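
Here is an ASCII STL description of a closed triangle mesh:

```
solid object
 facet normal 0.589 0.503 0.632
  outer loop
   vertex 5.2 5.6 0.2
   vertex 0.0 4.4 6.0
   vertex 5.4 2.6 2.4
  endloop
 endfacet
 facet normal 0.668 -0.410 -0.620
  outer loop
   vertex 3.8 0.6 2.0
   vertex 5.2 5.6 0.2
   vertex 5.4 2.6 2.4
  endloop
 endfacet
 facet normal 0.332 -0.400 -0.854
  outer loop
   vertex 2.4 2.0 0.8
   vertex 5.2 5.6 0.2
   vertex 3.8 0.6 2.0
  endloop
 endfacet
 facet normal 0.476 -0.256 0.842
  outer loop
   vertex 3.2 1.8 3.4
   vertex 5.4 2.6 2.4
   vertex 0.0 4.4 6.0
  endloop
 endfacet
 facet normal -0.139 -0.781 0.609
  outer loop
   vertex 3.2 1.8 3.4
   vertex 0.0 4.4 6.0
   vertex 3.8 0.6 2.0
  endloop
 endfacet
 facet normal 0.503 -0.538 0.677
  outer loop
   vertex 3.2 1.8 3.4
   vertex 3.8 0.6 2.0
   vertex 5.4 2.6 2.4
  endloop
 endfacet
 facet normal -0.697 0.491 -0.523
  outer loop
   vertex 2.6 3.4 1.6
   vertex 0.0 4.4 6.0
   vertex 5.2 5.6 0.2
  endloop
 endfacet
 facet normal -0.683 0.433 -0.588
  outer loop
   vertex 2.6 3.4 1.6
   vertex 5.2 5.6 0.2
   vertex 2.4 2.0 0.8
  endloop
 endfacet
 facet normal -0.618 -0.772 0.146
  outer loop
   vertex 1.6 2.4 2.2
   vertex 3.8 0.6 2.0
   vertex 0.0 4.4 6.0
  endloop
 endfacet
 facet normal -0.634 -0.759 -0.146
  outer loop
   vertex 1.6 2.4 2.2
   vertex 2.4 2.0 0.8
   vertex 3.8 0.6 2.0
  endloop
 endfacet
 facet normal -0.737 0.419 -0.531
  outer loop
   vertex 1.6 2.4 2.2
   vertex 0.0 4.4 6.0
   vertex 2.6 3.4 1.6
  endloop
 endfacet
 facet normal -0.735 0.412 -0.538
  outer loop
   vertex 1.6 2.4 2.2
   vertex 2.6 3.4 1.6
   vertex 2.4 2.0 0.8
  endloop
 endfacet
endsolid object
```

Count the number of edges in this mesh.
18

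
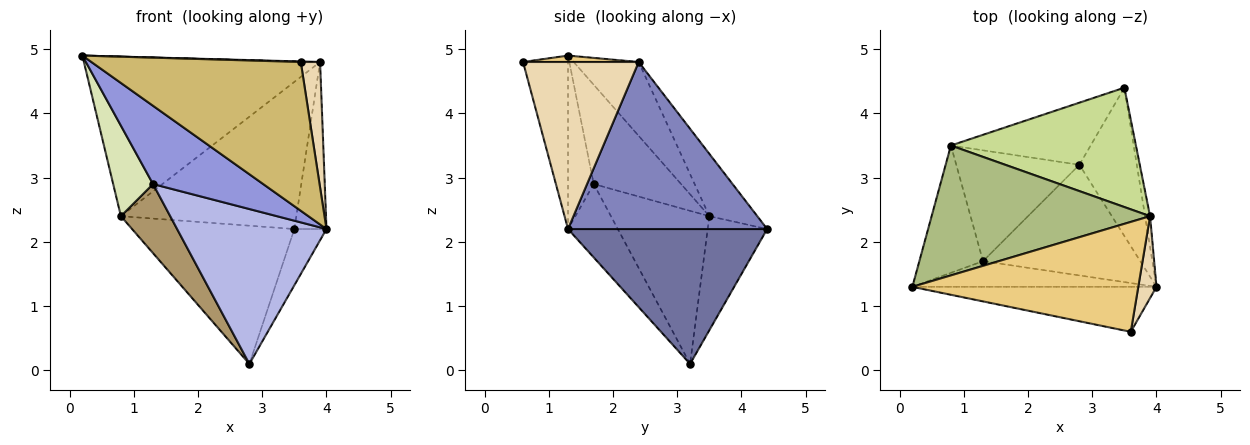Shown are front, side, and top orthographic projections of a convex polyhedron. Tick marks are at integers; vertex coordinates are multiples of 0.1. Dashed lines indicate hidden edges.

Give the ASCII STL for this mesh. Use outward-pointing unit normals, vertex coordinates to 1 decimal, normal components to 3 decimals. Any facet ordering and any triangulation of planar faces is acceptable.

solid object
 facet normal 0.910 0.147 -0.387
  outer loop
   vertex 2.8 3.2 0.1
   vertex 3.5 4.4 2.2
   vertex 4.0 1.3 2.2
  endloop
 endfacet
 facet normal 0.987 0.159 -0.029
  outer loop
   vertex 3.9 2.4 4.8
   vertex 4.0 1.3 2.2
   vertex 3.5 4.4 2.2
  endloop
 endfacet
 facet normal -0.216 -0.928 -0.305
  outer loop
   vertex 1.3 1.7 2.9
   vertex 4.0 1.3 2.2
   vertex 0.2 1.3 4.9
  endloop
 endfacet
 facet normal -0.262 -0.785 -0.561
  outer loop
   vertex 1.3 1.7 2.9
   vertex 2.8 3.2 0.1
   vertex 4.0 1.3 2.2
  endloop
 endfacet
 facet normal -0.317 0.865 -0.389
  outer loop
   vertex 0.8 3.5 2.4
   vertex 3.5 4.4 2.2
   vertex 2.8 3.2 0.1
  endloop
 endfacet
 facet normal -0.209 0.758 0.617
  outer loop
   vertex 0.8 3.5 2.4
   vertex 0.2 1.3 4.9
   vertex 3.9 2.4 4.8
  endloop
 endfacet
 facet normal -0.208 0.760 0.616
  outer loop
   vertex 0.8 3.5 2.4
   vertex 3.9 2.4 4.8
   vertex 3.5 4.4 2.2
  endloop
 endfacet
 facet normal -0.786 -0.358 -0.504
  outer loop
   vertex 0.8 3.5 2.4
   vertex 1.3 1.7 2.9
   vertex 0.2 1.3 4.9
  endloop
 endfacet
 facet normal -0.726 -0.364 -0.584
  outer loop
   vertex 0.8 3.5 2.4
   vertex 2.8 3.2 0.1
   vertex 1.3 1.7 2.9
  endloop
 endfacet
 facet normal -0.201 -0.938 -0.283
  outer loop
   vertex 3.6 0.6 4.8
   vertex 0.2 1.3 4.9
   vertex 4.0 1.3 2.2
  endloop
 endfacet
 facet normal 0.028 -0.005 1.000
  outer loop
   vertex 3.6 0.6 4.8
   vertex 3.9 2.4 4.8
   vertex 0.2 1.3 4.9
  endloop
 endfacet
 facet normal 0.981 -0.163 0.107
  outer loop
   vertex 3.6 0.6 4.8
   vertex 4.0 1.3 2.2
   vertex 3.9 2.4 4.8
  endloop
 endfacet
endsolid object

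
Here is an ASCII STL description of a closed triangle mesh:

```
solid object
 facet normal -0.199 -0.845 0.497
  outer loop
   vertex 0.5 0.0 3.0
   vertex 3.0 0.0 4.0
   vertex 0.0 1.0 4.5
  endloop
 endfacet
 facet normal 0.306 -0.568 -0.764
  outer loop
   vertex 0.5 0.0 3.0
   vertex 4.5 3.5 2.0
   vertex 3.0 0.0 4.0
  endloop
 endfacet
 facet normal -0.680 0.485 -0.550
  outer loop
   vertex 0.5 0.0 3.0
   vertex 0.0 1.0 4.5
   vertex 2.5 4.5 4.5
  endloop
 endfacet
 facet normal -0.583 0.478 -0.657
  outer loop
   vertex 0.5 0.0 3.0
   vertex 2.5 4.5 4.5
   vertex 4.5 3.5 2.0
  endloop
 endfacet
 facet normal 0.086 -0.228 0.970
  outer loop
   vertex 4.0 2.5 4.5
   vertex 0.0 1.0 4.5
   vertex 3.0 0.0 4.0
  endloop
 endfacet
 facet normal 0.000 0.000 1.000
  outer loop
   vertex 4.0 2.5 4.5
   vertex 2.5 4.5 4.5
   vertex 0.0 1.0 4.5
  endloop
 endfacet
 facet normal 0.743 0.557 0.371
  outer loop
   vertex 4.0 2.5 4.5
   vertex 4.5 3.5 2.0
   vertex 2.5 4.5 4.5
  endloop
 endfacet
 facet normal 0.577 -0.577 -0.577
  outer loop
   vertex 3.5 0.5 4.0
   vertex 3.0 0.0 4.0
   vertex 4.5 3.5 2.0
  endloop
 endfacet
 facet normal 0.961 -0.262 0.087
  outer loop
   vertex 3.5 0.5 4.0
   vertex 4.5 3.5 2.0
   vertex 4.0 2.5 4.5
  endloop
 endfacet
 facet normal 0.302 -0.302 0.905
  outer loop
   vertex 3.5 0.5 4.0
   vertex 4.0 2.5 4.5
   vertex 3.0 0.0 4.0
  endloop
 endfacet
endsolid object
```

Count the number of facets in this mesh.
10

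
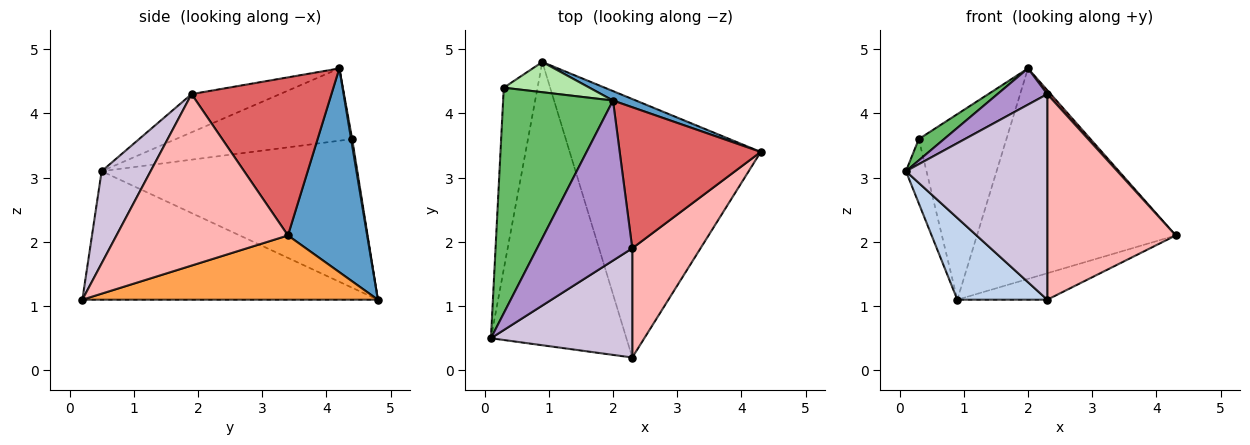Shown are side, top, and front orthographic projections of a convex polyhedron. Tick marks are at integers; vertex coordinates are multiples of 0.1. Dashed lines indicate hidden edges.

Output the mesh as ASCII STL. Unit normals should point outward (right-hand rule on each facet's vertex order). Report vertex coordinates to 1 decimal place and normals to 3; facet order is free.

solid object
 facet normal 0.370 0.928 0.042
  outer loop
   vertex 2.0 4.2 4.7
   vertex 4.3 3.4 2.1
   vertex 0.9 4.8 1.1
  endloop
 endfacet
 facet normal -0.674 -0.205 -0.710
  outer loop
   vertex 2.3 0.2 1.1
   vertex 0.1 0.5 3.1
   vertex 0.9 4.8 1.1
  endloop
 endfacet
 facet normal 0.317 0.097 -0.943
  outer loop
   vertex 2.3 0.2 1.1
   vertex 0.9 4.8 1.1
   vertex 4.3 3.4 2.1
  endloop
 endfacet
 facet normal -0.972 0.078 -0.221
  outer loop
   vertex 0.3 4.4 3.6
   vertex 0.9 4.8 1.1
   vertex 0.1 0.5 3.1
  endloop
 endfacet
 facet normal -0.548 -0.079 0.833
  outer loop
   vertex 0.3 4.4 3.6
   vertex 0.1 0.5 3.1
   vertex 2.0 4.2 4.7
  endloop
 endfacet
 facet normal 0.012 0.987 0.161
  outer loop
   vertex 0.3 4.4 3.6
   vertex 2.0 4.2 4.7
   vertex 0.9 4.8 1.1
  endloop
 endfacet
 facet normal 0.746 -0.018 0.666
  outer loop
   vertex 2.3 1.9 4.3
   vertex 4.3 3.4 2.1
   vertex 2.0 4.2 4.7
  endloop
 endfacet
 facet normal 0.762 -0.571 0.304
  outer loop
   vertex 2.3 1.9 4.3
   vertex 2.3 0.2 1.1
   vertex 4.3 3.4 2.1
  endloop
 endfacet
 facet normal -0.365 -0.206 0.908
  outer loop
   vertex 2.3 1.9 4.3
   vertex 2.0 4.2 4.7
   vertex 0.1 0.5 3.1
  endloop
 endfacet
 facet normal 0.293 -0.844 0.449
  outer loop
   vertex 2.3 1.9 4.3
   vertex 0.1 0.5 3.1
   vertex 2.3 0.2 1.1
  endloop
 endfacet
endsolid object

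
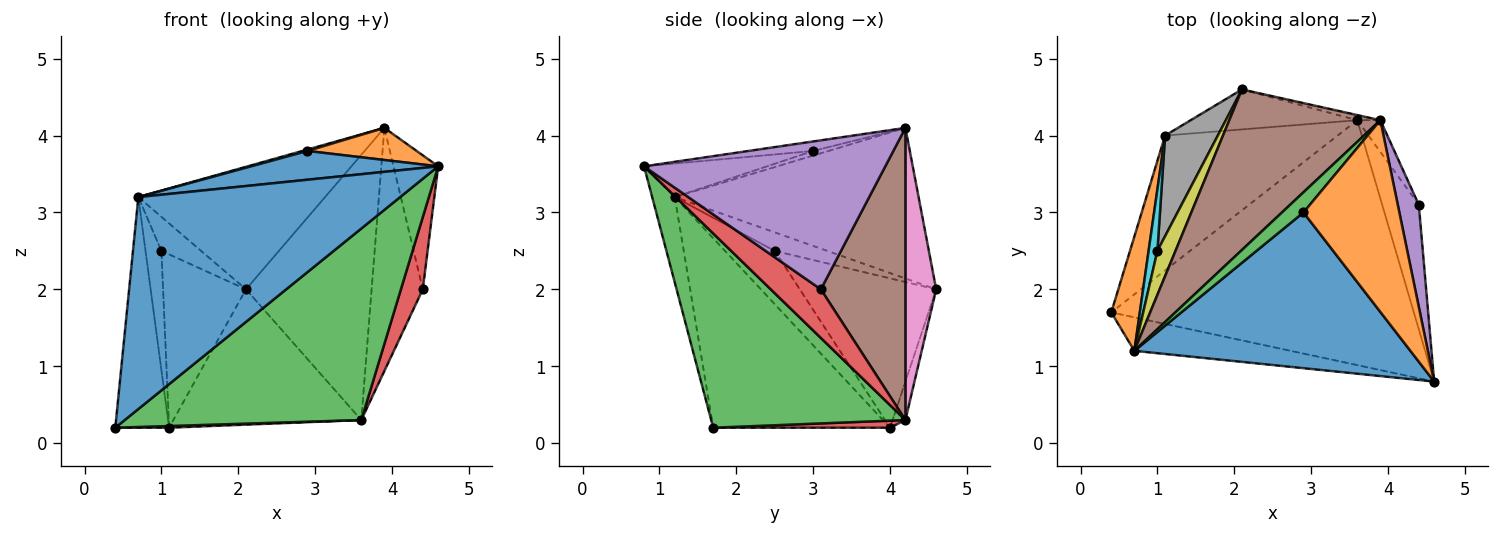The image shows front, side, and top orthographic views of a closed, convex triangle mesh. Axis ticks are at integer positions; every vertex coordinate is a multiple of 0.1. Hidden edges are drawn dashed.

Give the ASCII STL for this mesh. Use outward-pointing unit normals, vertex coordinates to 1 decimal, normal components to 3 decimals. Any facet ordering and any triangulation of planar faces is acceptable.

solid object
 facet normal -0.085 -0.984 -0.156
  outer loop
   vertex 0.7 1.2 3.2
   vertex 0.4 1.7 0.2
   vertex 4.6 0.8 3.6
  endloop
 endfacet
 facet normal -0.947 0.288 0.143
  outer loop
   vertex 0.7 1.2 3.2
   vertex 1.1 4.0 0.2
   vertex 0.4 1.7 0.2
  endloop
 endfacet
 facet normal 0.451 -0.550 -0.703
  outer loop
   vertex 3.6 4.2 0.3
   vertex 4.6 0.8 3.6
   vertex 0.4 1.7 0.2
  endloop
 endfacet
 facet normal 0.041 -0.012 -0.999
  outer loop
   vertex 3.6 4.2 0.3
   vertex 0.4 1.7 0.2
   vertex 1.1 4.0 0.2
  endloop
 endfacet
 facet normal -0.065 0.957 -0.283
  outer loop
   vertex 3.6 4.2 0.3
   vertex 1.1 4.0 0.2
   vertex 2.1 4.6 2.0
  endloop
 endfacet
 facet normal -0.621 0.476 0.623
  outer loop
   vertex 3.9 4.2 4.1
   vertex 2.1 4.6 2.0
   vertex 0.7 1.2 3.2
  endloop
 endfacet
 facet normal 0.238 0.971 -0.019
  outer loop
   vertex 3.9 4.2 4.1
   vertex 3.6 4.2 0.3
   vertex 2.1 4.6 2.0
  endloop
 endfacet
 facet normal -0.818 0.497 0.289
  outer loop
   vertex 1.0 2.5 2.5
   vertex 2.1 4.6 2.0
   vertex 1.1 4.0 0.2
  endloop
 endfacet
 facet normal -0.630 0.476 0.614
  outer loop
   vertex 1.0 2.5 2.5
   vertex 0.7 1.2 3.2
   vertex 2.1 4.6 2.0
  endloop
 endfacet
 facet normal -0.941 0.301 0.155
  outer loop
   vertex 1.0 2.5 2.5
   vertex 1.1 4.0 0.2
   vertex 0.7 1.2 3.2
  endloop
 endfacet
 facet normal -0.119 -0.180 0.976
  outer loop
   vertex 2.9 3.0 3.8
   vertex 0.7 1.2 3.2
   vertex 4.6 0.8 3.6
  endloop
 endfacet
 facet normal -0.097 -0.164 0.982
  outer loop
   vertex 2.9 3.0 3.8
   vertex 4.6 0.8 3.6
   vertex 3.9 4.2 4.1
  endloop
 endfacet
 facet normal -0.209 -0.070 0.975
  outer loop
   vertex 2.9 3.0 3.8
   vertex 3.9 4.2 4.1
   vertex 0.7 1.2 3.2
  endloop
 endfacet
 facet normal 0.754 -0.330 -0.568
  outer loop
   vertex 4.4 3.1 2.0
   vertex 4.6 0.8 3.6
   vertex 3.6 4.2 0.3
  endloop
 endfacet
 facet normal 0.974 0.180 0.137
  outer loop
   vertex 4.4 3.1 2.0
   vertex 3.9 4.2 4.1
   vertex 4.6 0.8 3.6
  endloop
 endfacet
 facet normal 0.854 0.517 -0.067
  outer loop
   vertex 4.4 3.1 2.0
   vertex 3.6 4.2 0.3
   vertex 3.9 4.2 4.1
  endloop
 endfacet
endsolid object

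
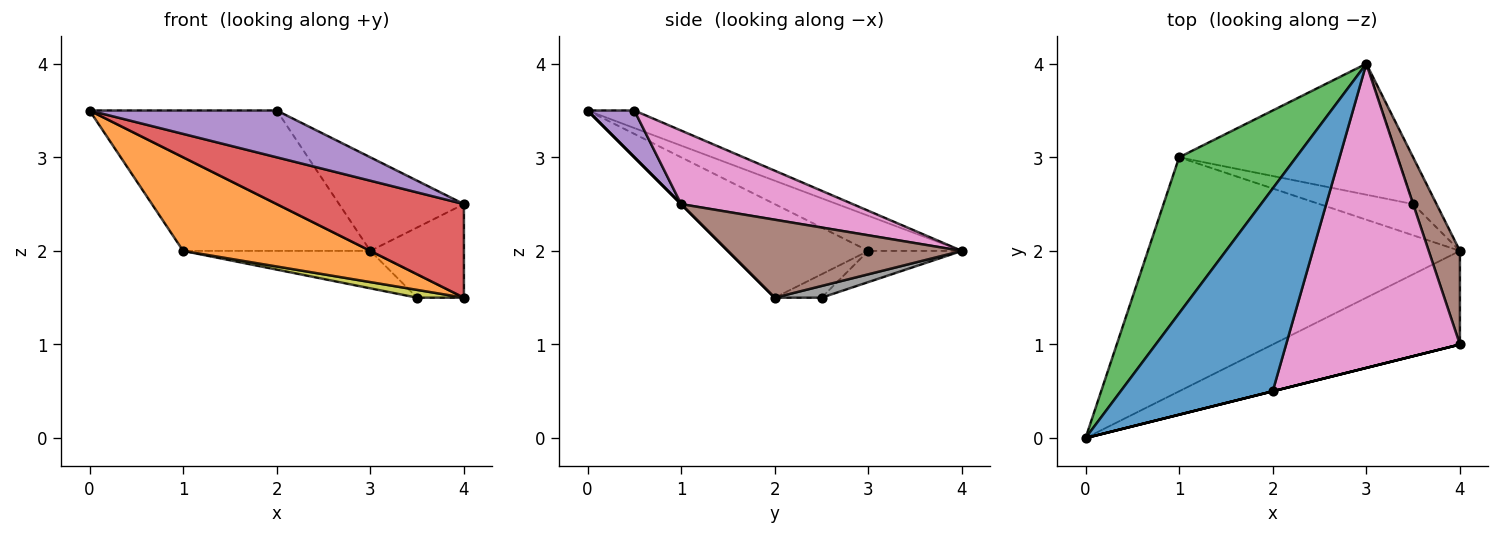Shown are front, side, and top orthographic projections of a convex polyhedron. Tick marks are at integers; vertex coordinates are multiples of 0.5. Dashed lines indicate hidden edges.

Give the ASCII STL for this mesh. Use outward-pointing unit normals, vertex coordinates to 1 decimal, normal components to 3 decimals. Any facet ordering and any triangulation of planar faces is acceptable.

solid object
 facet normal -0.104 0.417 0.903
  outer loop
   vertex 2.0 0.5 3.5
   vertex 3.0 4.0 2.0
   vertex 0.0 0.0 3.5
  endloop
 endfacet
 facet normal -0.268 -0.358 -0.894
  outer loop
   vertex 1.0 3.0 2.0
   vertex 4.0 2.0 1.5
   vertex 0.0 0.0 3.5
  endloop
 endfacet
 facet normal -0.249 0.498 0.830
  outer loop
   vertex 1.0 3.0 2.0
   vertex 0.0 0.0 3.5
   vertex 3.0 4.0 2.0
  endloop
 endfacet
 facet normal 0.000 -0.707 -0.707
  outer loop
   vertex 4.0 1.0 2.5
   vertex 0.0 0.0 3.5
   vertex 4.0 2.0 1.5
  endloop
 endfacet
 facet normal 0.243 -0.970 0.000
  outer loop
   vertex 4.0 1.0 2.5
   vertex 2.0 0.5 3.5
   vertex 0.0 0.0 3.5
  endloop
 endfacet
 facet normal 0.870 0.348 0.348
  outer loop
   vertex 4.0 1.0 2.5
   vertex 4.0 2.0 1.5
   vertex 3.0 4.0 2.0
  endloop
 endfacet
 facet normal 0.375 0.273 0.886
  outer loop
   vertex 4.0 1.0 2.5
   vertex 3.0 4.0 2.0
   vertex 2.0 0.5 3.5
  endloop
 endfacet
 facet normal 0.408 0.408 -0.816
  outer loop
   vertex 3.5 2.5 1.5
   vertex 3.0 4.0 2.0
   vertex 4.0 2.0 1.5
  endloop
 endfacet
 facet normal -0.236 -0.236 -0.943
  outer loop
   vertex 3.5 2.5 1.5
   vertex 4.0 2.0 1.5
   vertex 1.0 3.0 2.0
  endloop
 endfacet
 facet normal -0.136 0.272 -0.953
  outer loop
   vertex 3.5 2.5 1.5
   vertex 1.0 3.0 2.0
   vertex 3.0 4.0 2.0
  endloop
 endfacet
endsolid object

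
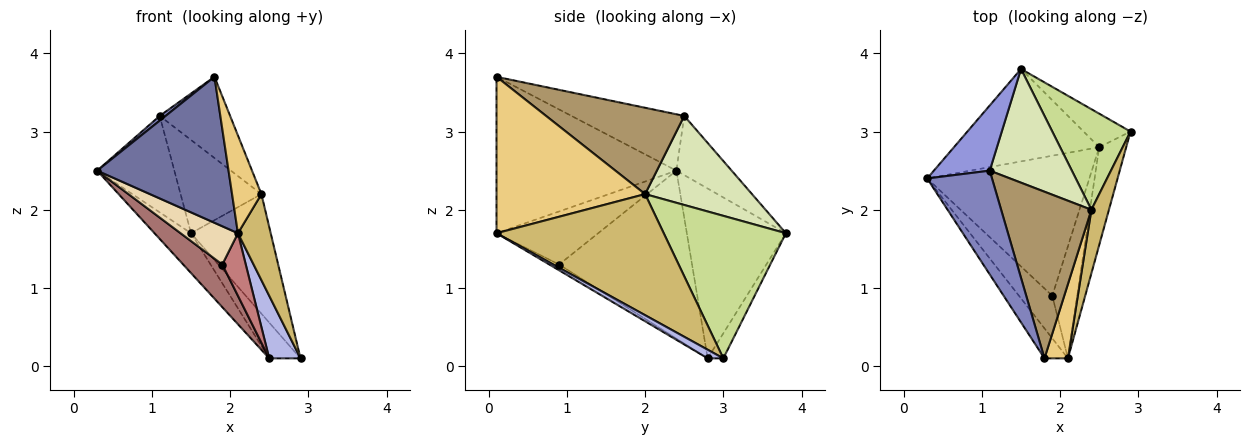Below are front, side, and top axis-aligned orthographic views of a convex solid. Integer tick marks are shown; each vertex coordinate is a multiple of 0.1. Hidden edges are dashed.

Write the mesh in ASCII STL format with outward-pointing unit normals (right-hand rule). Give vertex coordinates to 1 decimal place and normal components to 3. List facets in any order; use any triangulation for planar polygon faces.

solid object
 facet normal -0.802 -0.586 -0.120
  outer loop
   vertex 2.1 0.1 1.7
   vertex 1.8 0.1 3.7
   vertex 0.3 2.4 2.5
  endloop
 endfacet
 facet normal -0.656 -0.034 0.754
  outer loop
   vertex 1.1 2.5 3.2
   vertex 0.3 2.4 2.5
   vertex 1.8 0.1 3.7
  endloop
 endfacet
 facet normal -0.510 0.713 0.481
  outer loop
   vertex 1.1 2.5 3.2
   vertex 1.5 3.8 1.7
   vertex 0.3 2.4 2.5
  endloop
 endfacet
 facet normal 0.260 -0.520 -0.813
  outer loop
   vertex 2.5 2.8 0.1
   vertex 2.9 3.0 0.1
   vertex 2.1 0.1 1.7
  endloop
 endfacet
 facet normal -0.732 0.270 -0.626
  outer loop
   vertex 2.5 2.8 0.1
   vertex 0.3 2.4 2.5
   vertex 1.5 3.8 1.7
  endloop
 endfacet
 facet normal -0.343 0.685 -0.643
  outer loop
   vertex 2.5 2.8 0.1
   vertex 1.5 3.8 1.7
   vertex 2.9 3.0 0.1
  endloop
 endfacet
 facet normal 0.761 0.496 0.418
  outer loop
   vertex 2.4 2.0 2.2
   vertex 2.9 3.0 0.1
   vertex 1.5 3.8 1.7
  endloop
 endfacet
 facet normal 0.643 0.486 0.592
  outer loop
   vertex 2.4 2.0 2.2
   vertex 1.5 3.8 1.7
   vertex 1.1 2.5 3.2
  endloop
 endfacet
 facet normal 0.652 0.332 0.682
  outer loop
   vertex 2.4 2.0 2.2
   vertex 1.1 2.5 3.2
   vertex 1.8 0.1 3.7
  endloop
 endfacet
 facet normal 0.972 -0.190 0.141
  outer loop
   vertex 2.4 2.0 2.2
   vertex 2.1 0.1 1.7
   vertex 2.9 3.0 0.1
  endloop
 endfacet
 facet normal 0.971 -0.192 0.146
  outer loop
   vertex 2.4 2.0 2.2
   vertex 1.8 0.1 3.7
   vertex 2.1 0.1 1.7
  endloop
 endfacet
 facet normal -0.764 -0.431 -0.480
  outer loop
   vertex 1.9 0.9 1.3
   vertex 2.1 0.1 1.7
   vertex 0.3 2.4 2.5
  endloop
 endfacet
 facet normal -0.704 -0.207 -0.680
  outer loop
   vertex 1.9 0.9 1.3
   vertex 0.3 2.4 2.5
   vertex 2.5 2.8 0.1
  endloop
 endfacet
 facet normal -0.199 -0.478 -0.856
  outer loop
   vertex 1.9 0.9 1.3
   vertex 2.5 2.8 0.1
   vertex 2.1 0.1 1.7
  endloop
 endfacet
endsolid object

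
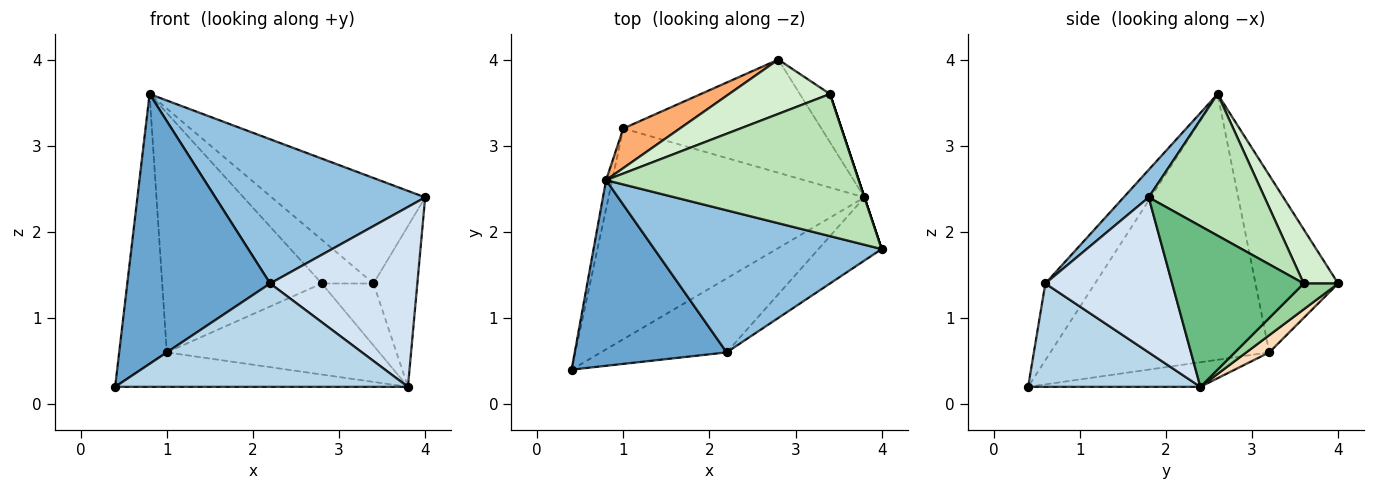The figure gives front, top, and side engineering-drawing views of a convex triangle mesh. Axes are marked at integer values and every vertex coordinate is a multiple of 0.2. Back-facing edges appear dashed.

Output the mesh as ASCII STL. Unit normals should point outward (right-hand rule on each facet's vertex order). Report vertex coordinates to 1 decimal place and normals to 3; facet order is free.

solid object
 facet normal -0.275 -0.792 0.545
  outer loop
   vertex 2.2 0.6 1.4
   vertex 0.8 2.6 3.6
   vertex 0.4 0.4 0.2
  endloop
 endfacet
 facet normal 0.085 -0.710 0.699
  outer loop
   vertex 2.2 0.6 1.4
   vertex 4.0 1.8 2.4
   vertex 0.8 2.6 3.6
  endloop
 endfacet
 facet normal 0.432 -0.734 -0.525
  outer loop
   vertex 2.2 0.6 1.4
   vertex 0.4 0.4 0.2
   vertex 3.8 2.4 0.2
  endloop
 endfacet
 facet normal 0.631 -0.732 -0.257
  outer loop
   vertex 2.2 0.6 1.4
   vertex 3.8 2.4 0.2
   vertex 4.0 1.8 2.4
  endloop
 endfacet
 facet normal -0.977 0.213 -0.023
  outer loop
   vertex 1.0 3.2 0.6
   vertex 0.4 0.4 0.2
   vertex 0.8 2.6 3.6
  endloop
 endfacet
 facet normal -0.455 0.879 0.145
  outer loop
   vertex 1.0 3.2 0.6
   vertex 0.8 2.6 3.6
   vertex 2.8 4.0 1.4
  endloop
 endfacet
 facet normal -0.094 0.161 -0.982
  outer loop
   vertex 1.0 3.2 0.6
   vertex 3.8 2.4 0.2
   vertex 0.4 0.4 0.2
  endloop
 endfacet
 facet normal 0.068 0.625 -0.777
  outer loop
   vertex 1.0 3.2 0.6
   vertex 2.8 4.0 1.4
   vertex 3.8 2.4 0.2
  endloop
 endfacet
 facet normal 0.949 0.316 0.000
  outer loop
   vertex 3.4 3.6 1.4
   vertex 4.0 1.8 2.4
   vertex 3.8 2.4 0.2
  endloop
 endfacet
 facet normal 0.466 0.699 -0.543
  outer loop
   vertex 3.4 3.6 1.4
   vertex 3.8 2.4 0.2
   vertex 2.8 4.0 1.4
  endloop
 endfacet
 facet normal 0.410 0.544 0.732
  outer loop
   vertex 3.4 3.6 1.4
   vertex 0.8 2.6 3.6
   vertex 4.0 1.8 2.4
  endloop
 endfacet
 facet normal 0.386 0.579 0.719
  outer loop
   vertex 3.4 3.6 1.4
   vertex 2.8 4.0 1.4
   vertex 0.8 2.6 3.6
  endloop
 endfacet
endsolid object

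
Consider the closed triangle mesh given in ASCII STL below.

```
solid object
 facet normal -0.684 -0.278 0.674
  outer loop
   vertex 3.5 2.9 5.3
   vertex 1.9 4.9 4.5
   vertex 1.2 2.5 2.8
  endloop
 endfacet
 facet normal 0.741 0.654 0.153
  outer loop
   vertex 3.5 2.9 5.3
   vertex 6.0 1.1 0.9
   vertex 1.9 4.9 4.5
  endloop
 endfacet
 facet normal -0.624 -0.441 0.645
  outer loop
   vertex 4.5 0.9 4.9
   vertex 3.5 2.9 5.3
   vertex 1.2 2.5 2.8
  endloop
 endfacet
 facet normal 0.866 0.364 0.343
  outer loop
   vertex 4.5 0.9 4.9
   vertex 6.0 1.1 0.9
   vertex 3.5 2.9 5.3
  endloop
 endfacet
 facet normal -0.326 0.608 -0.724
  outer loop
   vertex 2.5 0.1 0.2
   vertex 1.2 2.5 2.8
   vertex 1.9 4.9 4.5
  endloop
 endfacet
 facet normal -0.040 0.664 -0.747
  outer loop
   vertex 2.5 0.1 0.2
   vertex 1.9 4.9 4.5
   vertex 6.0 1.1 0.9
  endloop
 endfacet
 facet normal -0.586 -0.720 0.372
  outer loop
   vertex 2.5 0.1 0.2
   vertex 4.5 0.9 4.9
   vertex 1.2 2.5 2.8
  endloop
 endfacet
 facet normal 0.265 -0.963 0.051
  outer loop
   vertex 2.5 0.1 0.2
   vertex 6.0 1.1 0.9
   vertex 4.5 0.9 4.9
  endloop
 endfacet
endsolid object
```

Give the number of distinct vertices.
6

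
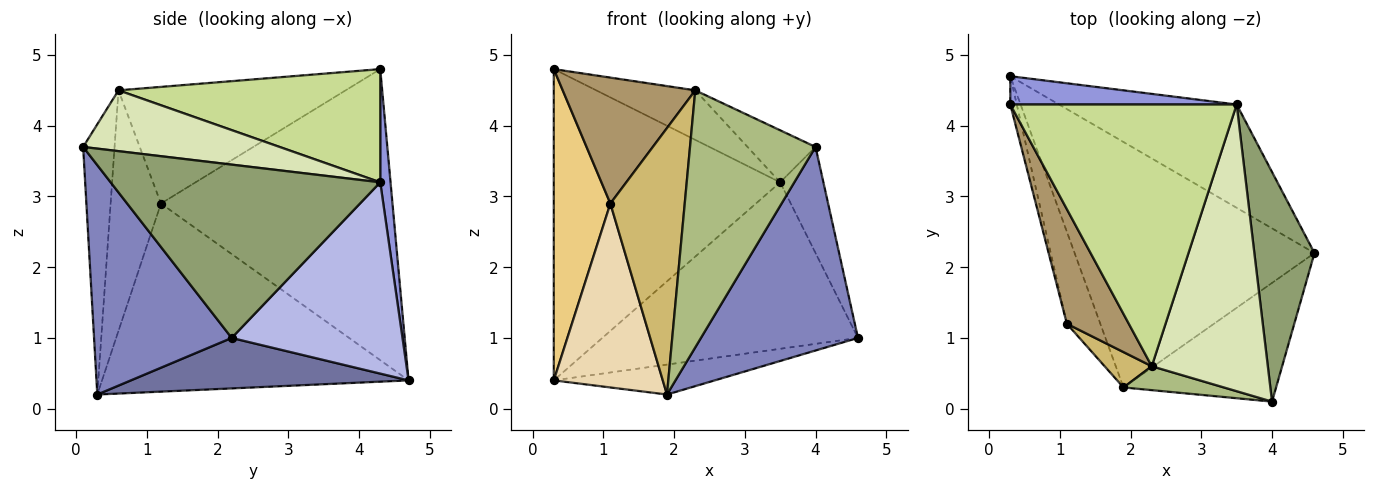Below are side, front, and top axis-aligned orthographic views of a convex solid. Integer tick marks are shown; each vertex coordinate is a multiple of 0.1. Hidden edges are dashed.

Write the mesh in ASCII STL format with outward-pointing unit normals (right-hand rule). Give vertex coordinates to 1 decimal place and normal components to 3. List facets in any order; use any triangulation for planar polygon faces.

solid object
 facet normal 0.204 0.119 -0.972
  outer loop
   vertex 0.3 4.7 0.4
   vertex 4.6 2.2 1.0
   vertex 1.9 0.3 0.2
  endloop
 endfacet
 facet normal 0.604 -0.689 -0.402
  outer loop
   vertex 4.0 0.1 3.7
   vertex 1.9 0.3 0.2
   vertex 4.6 2.2 1.0
  endloop
 endfacet
 facet normal 0.045 0.995 0.090
  outer loop
   vertex 3.5 4.3 3.2
   vertex 0.3 4.7 0.4
   vertex 0.3 4.3 4.8
  endloop
 endfacet
 facet normal 0.494 0.739 -0.459
  outer loop
   vertex 3.5 4.3 3.2
   vertex 4.6 2.2 1.0
   vertex 0.3 4.7 0.4
  endloop
 endfacet
 facet normal 0.934 0.150 0.324
  outer loop
   vertex 3.5 4.3 3.2
   vertex 4.0 0.1 3.7
   vertex 4.6 2.2 1.0
  endloop
 endfacet
 facet normal -0.242 -0.966 0.090
  outer loop
   vertex 2.3 0.6 4.5
   vertex 1.9 0.3 0.2
   vertex 4.0 0.1 3.7
  endloop
 endfacet
 facet normal 0.441 0.167 0.882
  outer loop
   vertex 2.3 0.6 4.5
   vertex 3.5 4.3 3.2
   vertex 0.3 4.3 4.8
  endloop
 endfacet
 facet normal 0.458 0.159 0.875
  outer loop
   vertex 2.3 0.6 4.5
   vertex 4.0 0.1 3.7
   vertex 3.5 4.3 3.2
  endloop
 endfacet
 facet normal -0.785 -0.458 0.417
  outer loop
   vertex 1.1 1.2 2.9
   vertex 2.3 0.6 4.5
   vertex 0.3 4.3 4.8
  endloop
 endfacet
 facet normal -0.557 -0.823 0.109
  outer loop
   vertex 1.1 1.2 2.9
   vertex 1.9 0.3 0.2
   vertex 2.3 0.6 4.5
  endloop
 endfacet
 facet normal -0.971 -0.237 -0.022
  outer loop
   vertex 1.1 1.2 2.9
   vertex 0.3 4.3 4.8
   vertex 0.3 4.7 0.4
  endloop
 endfacet
 facet normal -0.929 -0.330 -0.165
  outer loop
   vertex 1.1 1.2 2.9
   vertex 0.3 4.7 0.4
   vertex 1.9 0.3 0.2
  endloop
 endfacet
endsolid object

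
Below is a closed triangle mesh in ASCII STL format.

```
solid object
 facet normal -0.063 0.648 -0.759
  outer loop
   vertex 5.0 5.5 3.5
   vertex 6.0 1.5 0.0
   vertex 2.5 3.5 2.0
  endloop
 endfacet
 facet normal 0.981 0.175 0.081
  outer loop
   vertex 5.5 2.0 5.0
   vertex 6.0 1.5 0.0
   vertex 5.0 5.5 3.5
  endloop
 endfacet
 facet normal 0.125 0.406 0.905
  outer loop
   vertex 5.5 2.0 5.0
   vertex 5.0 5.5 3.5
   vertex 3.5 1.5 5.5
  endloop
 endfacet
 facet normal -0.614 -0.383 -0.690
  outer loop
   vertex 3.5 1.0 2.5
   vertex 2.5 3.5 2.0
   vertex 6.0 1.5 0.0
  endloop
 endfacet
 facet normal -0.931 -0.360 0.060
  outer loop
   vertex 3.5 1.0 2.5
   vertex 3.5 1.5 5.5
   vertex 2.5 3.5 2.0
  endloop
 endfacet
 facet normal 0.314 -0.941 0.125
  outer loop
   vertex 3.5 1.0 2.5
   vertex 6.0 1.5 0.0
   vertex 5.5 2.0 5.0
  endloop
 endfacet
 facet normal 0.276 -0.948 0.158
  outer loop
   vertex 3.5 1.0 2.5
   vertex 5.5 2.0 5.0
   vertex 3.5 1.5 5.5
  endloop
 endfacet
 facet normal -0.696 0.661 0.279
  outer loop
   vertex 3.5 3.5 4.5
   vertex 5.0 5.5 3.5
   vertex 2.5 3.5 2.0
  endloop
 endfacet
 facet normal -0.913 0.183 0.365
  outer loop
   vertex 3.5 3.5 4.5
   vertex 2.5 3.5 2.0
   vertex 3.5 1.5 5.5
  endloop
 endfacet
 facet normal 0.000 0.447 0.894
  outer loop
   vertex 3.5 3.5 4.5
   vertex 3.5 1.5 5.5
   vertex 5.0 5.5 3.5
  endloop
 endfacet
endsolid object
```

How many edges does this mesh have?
15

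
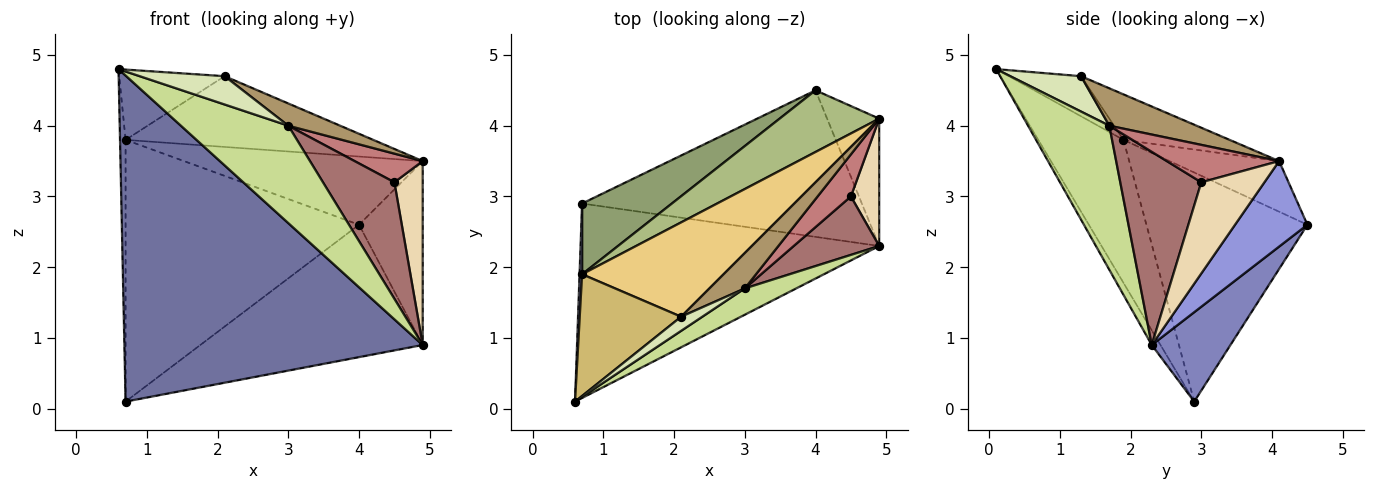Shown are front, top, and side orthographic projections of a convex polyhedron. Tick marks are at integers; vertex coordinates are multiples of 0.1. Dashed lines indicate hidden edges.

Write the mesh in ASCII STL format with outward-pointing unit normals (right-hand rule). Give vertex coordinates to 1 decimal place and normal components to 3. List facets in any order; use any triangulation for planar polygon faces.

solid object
 facet normal -0.025 -0.859 -0.512
  outer loop
   vertex 0.7 2.9 0.1
   vertex 4.9 2.3 0.9
   vertex 0.6 0.1 4.8
  endloop
 endfacet
 facet normal 0.231 0.652 -0.722
  outer loop
   vertex 4.0 4.5 2.6
   vertex 4.9 2.3 0.9
   vertex 0.7 2.9 0.1
  endloop
 endfacet
 facet normal 0.683 0.601 -0.416
  outer loop
   vertex 4.9 4.1 3.5
   vertex 4.9 2.3 0.9
   vertex 4.0 4.5 2.6
  endloop
 endfacet
 facet normal -0.998 0.065 0.018
  outer loop
   vertex 0.7 1.9 3.8
   vertex 0.7 2.9 0.1
   vertex 0.6 0.1 4.8
  endloop
 endfacet
 facet normal -0.554 0.804 0.217
  outer loop
   vertex 0.7 1.9 3.8
   vertex 4.0 4.5 2.6
   vertex 0.7 2.9 0.1
  endloop
 endfacet
 facet normal -0.323 0.702 0.635
  outer loop
   vertex 0.7 1.9 3.8
   vertex 4.9 4.1 3.5
   vertex 4.0 4.5 2.6
  endloop
 endfacet
 facet normal 0.590 -0.780 0.211
  outer loop
   vertex 3.0 1.7 4.0
   vertex 0.6 0.1 4.8
   vertex 4.9 2.3 0.9
  endloop
 endfacet
 facet normal 0.598 -0.717 0.359
  outer loop
   vertex 2.1 1.3 4.7
   vertex 0.6 0.1 4.8
   vertex 3.0 1.7 4.0
  endloop
 endfacet
 facet normal 0.667 -0.397 0.631
  outer loop
   vertex 2.1 1.3 4.7
   vertex 3.0 1.7 4.0
   vertex 4.9 4.1 3.5
  endloop
 endfacet
 facet normal -0.324 0.473 0.819
  outer loop
   vertex 2.1 1.3 4.7
   vertex 0.7 1.9 3.8
   vertex 0.6 0.1 4.8
  endloop
 endfacet
 facet normal -0.249 0.581 0.775
  outer loop
   vertex 2.1 1.3 4.7
   vertex 4.9 4.1 3.5
   vertex 0.7 1.9 3.8
  endloop
 endfacet
 facet normal 0.878 -0.394 0.272
  outer loop
   vertex 4.5 3.0 3.2
   vertex 4.9 2.3 0.9
   vertex 4.9 4.1 3.5
  endloop
 endfacet
 facet normal 0.712 -0.628 0.315
  outer loop
   vertex 4.5 3.0 3.2
   vertex 3.0 1.7 4.0
   vertex 4.9 2.3 0.9
  endloop
 endfacet
 facet normal 0.681 -0.413 0.606
  outer loop
   vertex 4.5 3.0 3.2
   vertex 4.9 4.1 3.5
   vertex 3.0 1.7 4.0
  endloop
 endfacet
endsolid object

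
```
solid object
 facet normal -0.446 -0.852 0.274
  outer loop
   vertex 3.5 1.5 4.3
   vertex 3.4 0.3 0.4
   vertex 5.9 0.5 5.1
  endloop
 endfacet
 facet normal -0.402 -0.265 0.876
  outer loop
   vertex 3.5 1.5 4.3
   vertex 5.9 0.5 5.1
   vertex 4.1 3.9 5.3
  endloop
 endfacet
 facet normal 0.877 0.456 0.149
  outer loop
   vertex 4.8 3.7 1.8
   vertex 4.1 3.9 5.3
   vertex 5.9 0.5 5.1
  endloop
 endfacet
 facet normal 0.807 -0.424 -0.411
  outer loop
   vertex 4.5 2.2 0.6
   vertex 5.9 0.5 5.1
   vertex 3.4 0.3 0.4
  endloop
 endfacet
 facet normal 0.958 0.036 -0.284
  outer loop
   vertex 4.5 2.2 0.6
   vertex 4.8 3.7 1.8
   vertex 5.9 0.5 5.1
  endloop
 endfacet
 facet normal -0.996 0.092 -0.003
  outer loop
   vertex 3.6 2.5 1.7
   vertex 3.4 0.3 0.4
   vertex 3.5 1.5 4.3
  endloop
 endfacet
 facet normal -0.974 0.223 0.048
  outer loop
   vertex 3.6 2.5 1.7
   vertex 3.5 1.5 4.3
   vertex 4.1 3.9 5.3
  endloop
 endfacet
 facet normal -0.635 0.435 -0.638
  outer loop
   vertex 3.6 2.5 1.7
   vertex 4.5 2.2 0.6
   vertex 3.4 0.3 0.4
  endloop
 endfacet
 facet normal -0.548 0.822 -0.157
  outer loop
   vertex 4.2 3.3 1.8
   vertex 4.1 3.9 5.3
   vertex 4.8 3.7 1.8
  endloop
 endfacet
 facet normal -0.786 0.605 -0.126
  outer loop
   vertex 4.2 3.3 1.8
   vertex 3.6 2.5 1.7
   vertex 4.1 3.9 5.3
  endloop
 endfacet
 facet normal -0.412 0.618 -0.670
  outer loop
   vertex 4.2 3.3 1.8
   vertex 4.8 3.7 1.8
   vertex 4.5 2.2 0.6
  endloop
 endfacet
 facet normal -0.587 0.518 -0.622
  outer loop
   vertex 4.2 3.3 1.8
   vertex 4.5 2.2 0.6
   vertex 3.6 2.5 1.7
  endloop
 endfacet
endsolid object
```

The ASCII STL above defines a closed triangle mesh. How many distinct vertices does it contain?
8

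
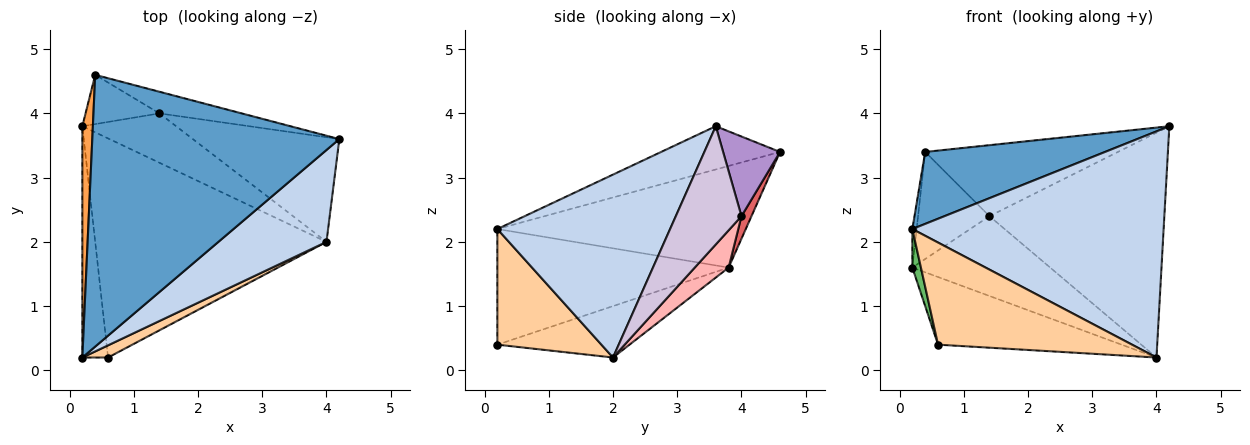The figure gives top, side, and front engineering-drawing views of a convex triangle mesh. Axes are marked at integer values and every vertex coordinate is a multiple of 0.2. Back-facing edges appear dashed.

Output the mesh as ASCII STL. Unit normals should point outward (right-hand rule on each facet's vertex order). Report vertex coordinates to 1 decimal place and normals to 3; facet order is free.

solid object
 facet normal -0.167 -0.252 0.953
  outer loop
   vertex 0.4 4.6 3.4
   vertex 0.2 0.2 2.2
   vertex 4.2 3.6 3.8
  endloop
 endfacet
 facet normal 0.537 -0.781 0.317
  outer loop
   vertex 4.0 2.0 0.2
   vertex 4.2 3.6 3.8
   vertex 0.2 0.2 2.2
  endloop
 endfacet
 facet normal -0.995 0.017 0.103
  outer loop
   vertex 0.2 3.8 1.6
   vertex 0.2 0.2 2.2
   vertex 0.4 4.6 3.4
  endloop
 endfacet
 facet normal 0.470 -0.876 0.104
  outer loop
   vertex 0.6 0.2 0.4
   vertex 4.0 2.0 0.2
   vertex 0.2 0.2 2.2
  endloop
 endfacet
 facet normal -0.976 -0.036 -0.217
  outer loop
   vertex 0.6 0.2 0.4
   vertex 0.2 0.2 2.2
   vertex 0.2 3.8 1.6
  endloop
 endfacet
 facet normal -0.208 0.288 -0.935
  outer loop
   vertex 0.6 0.2 0.4
   vertex 0.2 3.8 1.6
   vertex 4.0 2.0 0.2
  endloop
 endfacet
 facet normal 0.126 0.901 -0.415
  outer loop
   vertex 1.4 4.0 2.4
   vertex 0.2 3.8 1.6
   vertex 0.4 4.6 3.4
  endloop
 endfacet
 facet normal 0.205 0.832 -0.515
  outer loop
   vertex 1.4 4.0 2.4
   vertex 4.0 2.0 0.2
   vertex 0.2 3.8 1.6
  endloop
 endfacet
 facet normal 0.272 0.921 -0.281
  outer loop
   vertex 1.4 4.0 2.4
   vertex 0.4 4.6 3.4
   vertex 4.2 3.6 3.8
  endloop
 endfacet
 facet normal 0.322 0.858 -0.399
  outer loop
   vertex 1.4 4.0 2.4
   vertex 4.2 3.6 3.8
   vertex 4.0 2.0 0.2
  endloop
 endfacet
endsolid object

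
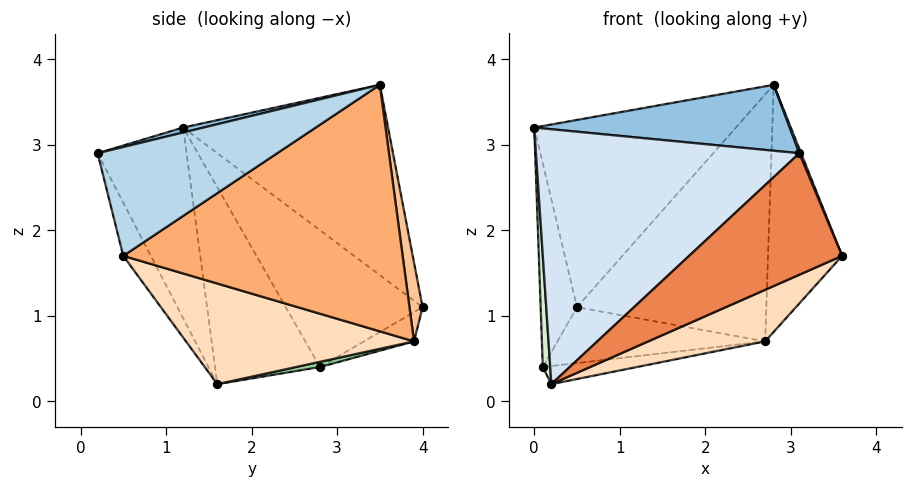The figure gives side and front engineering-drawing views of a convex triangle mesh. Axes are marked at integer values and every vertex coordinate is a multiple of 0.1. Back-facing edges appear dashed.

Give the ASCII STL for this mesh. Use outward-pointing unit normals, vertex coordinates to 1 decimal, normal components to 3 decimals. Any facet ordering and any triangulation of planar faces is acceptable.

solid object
 facet normal -0.566 0.557 0.608
  outer loop
   vertex 2.8 3.5 3.7
   vertex 0.5 4.0 1.1
   vertex 0.0 1.2 3.2
  endloop
 endfacet
 facet normal 0.019 -0.234 0.972
  outer loop
   vertex 3.1 0.2 2.9
   vertex 2.8 3.5 3.7
   vertex 0.0 1.2 3.2
  endloop
 endfacet
 facet normal 0.924 -0.009 0.383
  outer loop
   vertex 3.1 0.2 2.9
   vertex 3.6 0.5 1.7
   vertex 2.8 3.5 3.7
  endloop
 endfacet
 facet normal -0.316 -0.937 -0.146
  outer loop
   vertex 3.1 0.2 2.9
   vertex 0.0 1.2 3.2
   vertex 0.2 1.6 0.2
  endloop
 endfacet
 facet normal -0.169 -0.937 -0.305
  outer loop
   vertex 3.1 0.2 2.9
   vertex 0.2 1.6 0.2
   vertex 3.6 0.5 1.7
  endloop
 endfacet
 facet normal 0.967 0.256 0.002
  outer loop
   vertex 2.7 3.9 0.7
   vertex 2.8 3.5 3.7
   vertex 3.6 0.5 1.7
  endloop
 endfacet
 facet normal 0.069 0.989 0.130
  outer loop
   vertex 2.7 3.9 0.7
   vertex 0.5 4.0 1.1
   vertex 2.8 3.5 3.7
  endloop
 endfacet
 facet normal 0.348 -0.178 -0.920
  outer loop
   vertex 2.7 3.9 0.7
   vertex 3.6 0.5 1.7
   vertex 0.2 1.6 0.2
  endloop
 endfacet
 facet normal -0.128 0.531 -0.837
  outer loop
   vertex 0.1 2.8 0.4
   vertex 0.5 4.0 1.1
   vertex 2.7 3.9 0.7
  endloop
 endfacet
 facet normal 0.043 0.168 -0.985
  outer loop
   vertex 0.1 2.8 0.4
   vertex 2.7 3.9 0.7
   vertex 0.2 1.6 0.2
  endloop
 endfacet
 facet normal -0.960 0.255 0.111
  outer loop
   vertex 0.1 2.8 0.4
   vertex 0.0 1.2 3.2
   vertex 0.5 4.0 1.1
  endloop
 endfacet
 facet normal -0.995 -0.070 -0.076
  outer loop
   vertex 0.1 2.8 0.4
   vertex 0.2 1.6 0.2
   vertex 0.0 1.2 3.2
  endloop
 endfacet
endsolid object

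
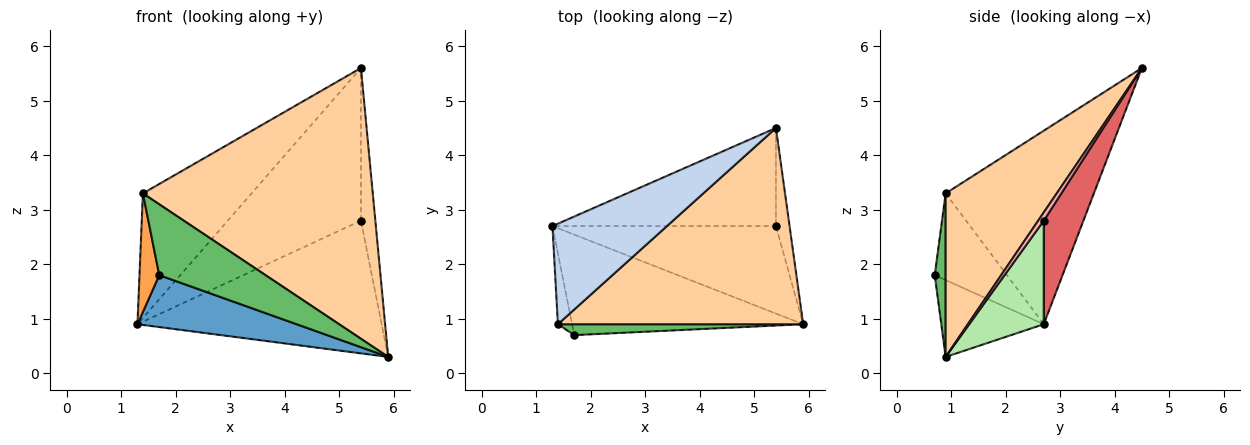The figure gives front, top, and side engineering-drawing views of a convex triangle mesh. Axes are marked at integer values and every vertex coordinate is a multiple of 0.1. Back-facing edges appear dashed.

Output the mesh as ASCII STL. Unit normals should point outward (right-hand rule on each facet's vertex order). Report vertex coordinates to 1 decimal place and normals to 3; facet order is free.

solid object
 facet normal -0.283 -0.440 -0.852
  outer loop
   vertex 1.7 0.7 1.8
   vertex 1.3 2.7 0.9
   vertex 5.9 0.9 0.3
  endloop
 endfacet
 facet normal -0.728 0.534 0.431
  outer loop
   vertex 1.4 0.9 3.3
   vertex 5.4 4.5 5.6
   vertex 1.3 2.7 0.9
  endloop
 endfacet
 facet normal -0.953 -0.261 -0.156
  outer loop
   vertex 1.4 0.9 3.3
   vertex 1.3 2.7 0.9
   vertex 1.7 0.7 1.8
  endloop
 endfacet
 facet normal 0.364 -0.754 0.547
  outer loop
   vertex 1.4 0.9 3.3
   vertex 5.9 0.9 0.3
   vertex 5.4 4.5 5.6
  endloop
 endfacet
 facet normal 0.101 -0.983 0.151
  outer loop
   vertex 1.4 0.9 3.3
   vertex 1.7 0.7 1.8
   vertex 5.9 0.9 0.3
  endloop
 endfacet
 facet normal 0.247 0.809 -0.533
  outer loop
   vertex 5.4 2.7 2.8
   vertex 5.9 0.9 0.3
   vertex 1.3 2.7 0.9
  endloop
 endfacet
 facet normal 0.243 0.816 -0.525
  outer loop
   vertex 5.4 2.7 2.8
   vertex 1.3 2.7 0.9
   vertex 5.4 4.5 5.6
  endloop
 endfacet
 facet normal 0.309 0.800 -0.514
  outer loop
   vertex 5.4 2.7 2.8
   vertex 5.4 4.5 5.6
   vertex 5.9 0.9 0.3
  endloop
 endfacet
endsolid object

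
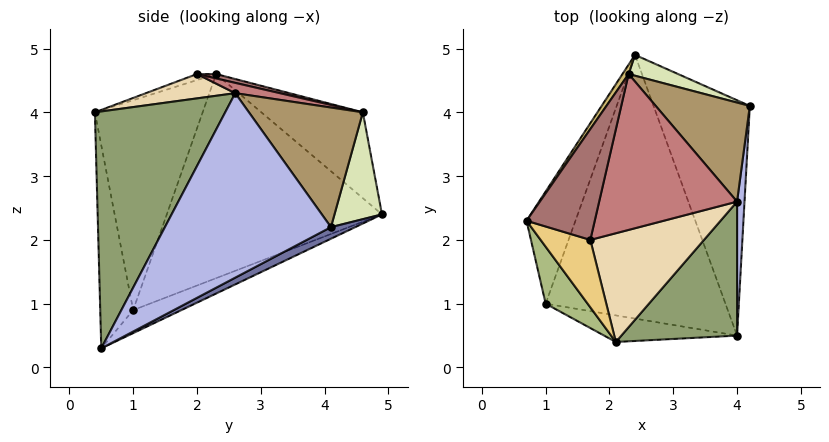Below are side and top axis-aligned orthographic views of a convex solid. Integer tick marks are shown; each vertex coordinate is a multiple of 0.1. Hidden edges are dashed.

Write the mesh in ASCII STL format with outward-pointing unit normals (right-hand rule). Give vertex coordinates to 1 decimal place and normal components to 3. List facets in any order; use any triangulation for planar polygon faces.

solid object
 facet normal 0.106 0.459 -0.882
  outer loop
   vertex 2.4 4.9 2.4
   vertex 4.2 4.1 2.2
   vertex 4.0 0.5 0.3
  endloop
 endfacet
 facet normal -0.891 0.402 -0.213
  outer loop
   vertex 1.0 1.0 0.9
   vertex 0.7 2.3 4.6
   vertex 2.4 4.9 2.4
  endloop
 endfacet
 facet normal -0.117 0.393 -0.912
  outer loop
   vertex 1.0 1.0 0.9
   vertex 2.4 4.9 2.4
   vertex 4.0 0.5 0.3
  endloop
 endfacet
 facet normal 0.996 -0.077 0.040
  outer loop
   vertex 4.0 2.6 4.3
   vertex 4.0 0.5 0.3
   vertex 4.2 4.1 2.2
  endloop
 endfacet
 facet normal 0.689 -0.641 0.337
  outer loop
   vertex 2.1 0.4 4.0
   vertex 4.0 0.5 0.3
   vertex 4.0 2.6 4.3
  endloop
 endfacet
 facet normal -0.772 -0.617 0.154
  outer loop
   vertex 2.1 0.4 4.0
   vertex 0.7 2.3 4.6
   vertex 1.0 1.0 0.9
  endloop
 endfacet
 facet normal -0.187 -0.975 -0.122
  outer loop
   vertex 2.1 0.4 4.0
   vertex 1.0 1.0 0.9
   vertex 4.0 0.5 0.3
  endloop
 endfacet
 facet normal 0.416 0.889 0.193
  outer loop
   vertex 2.3 4.6 4.0
   vertex 4.2 4.1 2.2
   vertex 2.4 4.9 2.4
  endloop
 endfacet
 facet normal 0.626 0.605 0.492
  outer loop
   vertex 2.3 4.6 4.0
   vertex 4.0 2.6 4.3
   vertex 4.2 4.1 2.2
  endloop
 endfacet
 facet normal -0.812 0.580 0.058
  outer loop
   vertex 2.3 4.6 4.0
   vertex 2.4 4.9 2.4
   vertex 0.7 2.3 4.6
  endloop
 endfacet
 facet normal -0.112 -0.373 0.921
  outer loop
   vertex 1.7 2.0 4.6
   vertex 0.7 2.3 4.6
   vertex 2.1 0.4 4.0
  endloop
 endfacet
 facet normal 0.200 -0.300 0.933
  outer loop
   vertex 1.7 2.0 4.6
   vertex 2.1 0.4 4.0
   vertex 4.0 2.6 4.3
  endloop
 endfacet
 facet normal 0.063 0.211 0.976
  outer loop
   vertex 1.7 2.0 4.6
   vertex 2.3 4.6 4.0
   vertex 0.7 2.3 4.6
  endloop
 endfacet
 facet normal 0.073 0.208 0.975
  outer loop
   vertex 1.7 2.0 4.6
   vertex 4.0 2.6 4.3
   vertex 2.3 4.6 4.0
  endloop
 endfacet
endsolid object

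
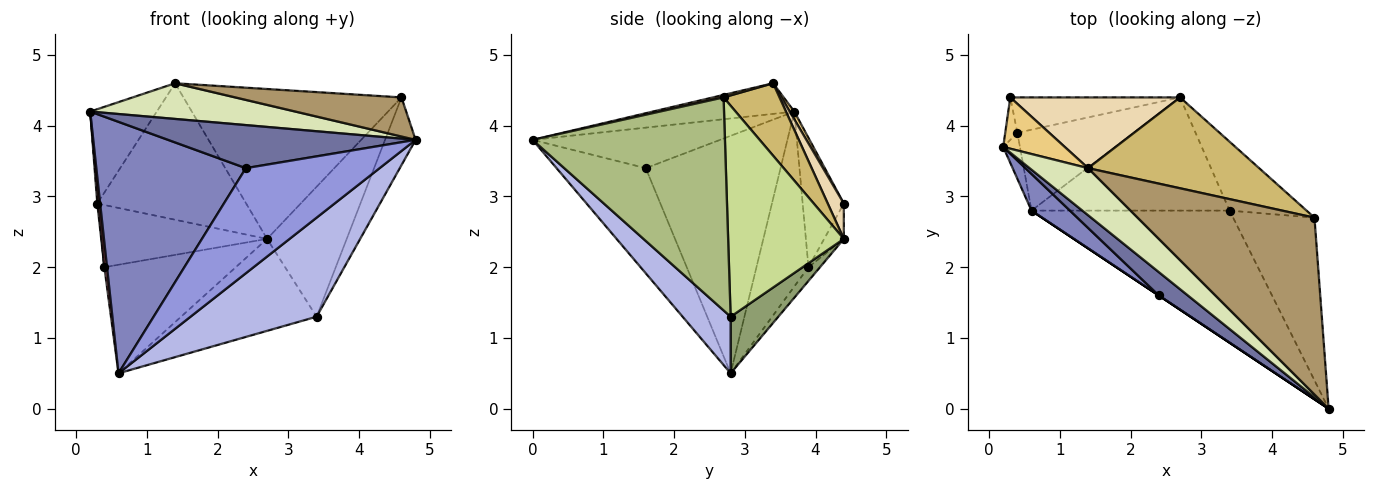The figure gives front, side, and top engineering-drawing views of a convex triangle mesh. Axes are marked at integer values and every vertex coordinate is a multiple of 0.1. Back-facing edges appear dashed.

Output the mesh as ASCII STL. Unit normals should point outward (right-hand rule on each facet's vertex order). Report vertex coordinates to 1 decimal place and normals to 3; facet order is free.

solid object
 facet normal -0.554 -0.732 0.397
  outer loop
   vertex 2.4 1.6 3.4
   vertex 4.8 0.0 3.8
   vertex 0.2 3.7 4.2
  endloop
 endfacet
 facet normal -0.666 -0.738 0.108
  outer loop
   vertex 2.4 1.6 3.4
   vertex 0.2 3.7 4.2
   vertex 0.6 2.8 0.5
  endloop
 endfacet
 facet normal -0.555 -0.832 0.000
  outer loop
   vertex 2.4 1.6 3.4
   vertex 0.6 2.8 0.5
   vertex 4.8 0.0 3.8
  endloop
 endfacet
 facet normal 0.223 -0.585 -0.780
  outer loop
   vertex 3.4 2.8 1.3
   vertex 4.8 0.0 3.8
   vertex 0.6 2.8 0.5
  endloop
 endfacet
 facet normal 0.216 0.616 -0.758
  outer loop
   vertex 3.4 2.8 1.3
   vertex 0.6 2.8 0.5
   vertex 2.7 4.4 2.4
  endloop
 endfacet
 facet normal 0.924 0.147 -0.353
  outer loop
   vertex 3.4 2.8 1.3
   vertex 4.6 2.7 4.4
   vertex 4.8 0.0 3.8
  endloop
 endfacet
 facet normal 0.789 0.543 -0.288
  outer loop
   vertex 3.4 2.8 1.3
   vertex 2.7 4.4 2.4
   vertex 4.6 2.7 4.4
  endloop
 endfacet
 facet normal -0.385 -0.558 0.736
  outer loop
   vertex 1.4 3.4 4.6
   vertex 0.2 3.7 4.2
   vertex 4.8 0.0 3.8
  endloop
 endfacet
 facet normal 0.014 -0.216 0.976
  outer loop
   vertex 1.4 3.4 4.6
   vertex 4.8 0.0 3.8
   vertex 4.6 2.7 4.4
  endloop
 endfacet
 facet normal 0.214 0.835 0.506
  outer loop
   vertex 1.4 3.4 4.6
   vertex 4.6 2.7 4.4
   vertex 2.7 4.4 2.4
  endloop
 endfacet
 facet normal 0.060 0.877 0.477
  outer loop
   vertex 1.4 3.4 4.6
   vertex 0.3 4.4 2.9
   vertex 0.2 3.7 4.2
  endloop
 endfacet
 facet normal 0.095 0.884 0.458
  outer loop
   vertex 1.4 3.4 4.6
   vertex 2.7 4.4 2.4
   vertex 0.3 4.4 2.9
  endloop
 endfacet
 facet normal -0.070 0.800 -0.596
  outer loop
   vertex 0.4 3.9 2.0
   vertex 2.7 4.4 2.4
   vertex 0.6 2.8 0.5
  endloop
 endfacet
 facet normal -0.102 0.865 -0.492
  outer loop
   vertex 0.4 3.9 2.0
   vertex 0.3 4.4 2.9
   vertex 2.7 4.4 2.4
  endloop
 endfacet
 facet normal -0.994 -0.051 -0.095
  outer loop
   vertex 0.4 3.9 2.0
   vertex 0.6 2.8 0.5
   vertex 0.2 3.7 4.2
  endloop
 endfacet
 facet normal -0.995 -0.031 -0.093
  outer loop
   vertex 0.4 3.9 2.0
   vertex 0.2 3.7 4.2
   vertex 0.3 4.4 2.9
  endloop
 endfacet
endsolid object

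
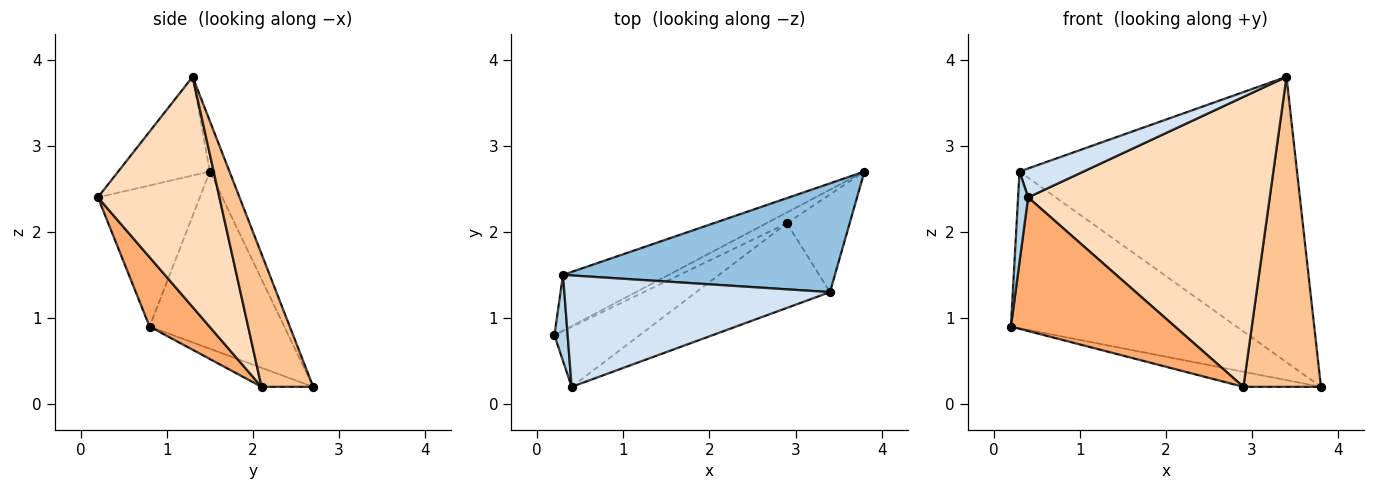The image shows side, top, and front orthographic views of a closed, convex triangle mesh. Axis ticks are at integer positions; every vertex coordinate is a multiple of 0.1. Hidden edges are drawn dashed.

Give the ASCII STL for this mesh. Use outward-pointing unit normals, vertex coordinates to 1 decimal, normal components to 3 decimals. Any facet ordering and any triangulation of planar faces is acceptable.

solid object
 facet normal -0.490 0.821 -0.292
  outer loop
   vertex 0.3 1.5 2.7
   vertex 3.8 2.7 0.2
   vertex 0.2 0.8 0.9
  endloop
 endfacet
 facet normal -0.066 0.932 0.355
  outer loop
   vertex 0.3 1.5 2.7
   vertex 3.4 1.3 3.8
   vertex 3.8 2.7 0.2
  endloop
 endfacet
 facet normal -0.991 -0.098 0.093
  outer loop
   vertex 0.3 1.5 2.7
   vertex 0.2 0.8 0.9
   vertex 0.4 0.2 2.4
  endloop
 endfacet
 facet normal -0.338 -0.236 0.911
  outer loop
   vertex 0.3 1.5 2.7
   vertex 0.4 0.2 2.4
   vertex 3.4 1.3 3.8
  endloop
 endfacet
 facet normal -0.477 0.715 -0.511
  outer loop
   vertex 2.9 2.1 0.2
   vertex 0.2 0.8 0.9
   vertex 3.8 2.7 0.2
  endloop
 endfacet
 facet normal 0.316 -0.866 -0.388
  outer loop
   vertex 2.9 2.1 0.2
   vertex 0.4 0.2 2.4
   vertex 0.2 0.8 0.9
  endloop
 endfacet
 facet normal 0.537 -0.805 -0.253
  outer loop
   vertex 2.9 2.1 0.2
   vertex 3.8 2.7 0.2
   vertex 3.4 1.3 3.8
  endloop
 endfacet
 facet normal 0.435 -0.864 -0.252
  outer loop
   vertex 2.9 2.1 0.2
   vertex 3.4 1.3 3.8
   vertex 0.4 0.2 2.4
  endloop
 endfacet
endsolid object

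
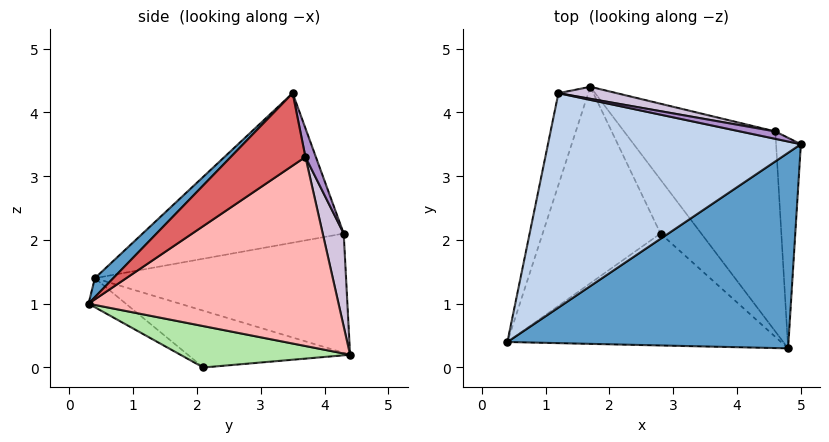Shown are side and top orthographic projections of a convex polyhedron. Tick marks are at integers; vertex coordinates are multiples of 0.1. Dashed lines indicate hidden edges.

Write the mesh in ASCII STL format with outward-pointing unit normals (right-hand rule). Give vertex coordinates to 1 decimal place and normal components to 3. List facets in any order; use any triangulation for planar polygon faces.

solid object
 facet normal 0.047 -0.719 0.694
  outer loop
   vertex 4.8 0.3 1.0
   vertex 5.0 3.5 4.3
   vertex 0.4 0.4 1.4
  endloop
 endfacet
 facet normal -0.508 -0.050 0.860
  outer loop
   vertex 1.2 4.3 2.1
   vertex 0.4 0.4 1.4
   vertex 5.0 3.5 4.3
  endloop
 endfacet
 facet normal -0.943 0.236 -0.236
  outer loop
   vertex 1.2 4.3 2.1
   vertex 1.7 4.4 0.2
   vertex 0.4 0.4 1.4
  endloop
 endfacet
 facet normal -0.430 -0.128 -0.893
  outer loop
   vertex 2.8 2.1 0.0
   vertex 0.4 0.4 1.4
   vertex 1.7 4.4 0.2
  endloop
 endfacet
 facet normal -0.088 -0.557 -0.826
  outer loop
   vertex 2.8 2.1 0.0
   vertex 4.8 0.3 1.0
   vertex 0.4 0.4 1.4
  endloop
 endfacet
 facet normal 0.661 0.373 -0.651
  outer loop
   vertex 2.8 2.1 0.0
   vertex 1.7 4.4 0.2
   vertex 4.8 0.3 1.0
  endloop
 endfacet
 facet normal 0.912 0.265 -0.312
  outer loop
   vertex 4.6 3.7 3.3
   vertex 5.0 3.5 4.3
   vertex 4.8 0.3 1.0
  endloop
 endfacet
 facet normal 0.707 0.424 -0.566
  outer loop
   vertex 4.6 3.7 3.3
   vertex 4.8 0.3 1.0
   vertex 1.7 4.4 0.2
  endloop
 endfacet
 facet normal 0.121 0.982 0.148
  outer loop
   vertex 4.6 3.7 3.3
   vertex 1.2 4.3 2.1
   vertex 5.0 3.5 4.3
  endloop
 endfacet
 facet normal 0.142 0.986 0.089
  outer loop
   vertex 4.6 3.7 3.3
   vertex 1.7 4.4 0.2
   vertex 1.2 4.3 2.1
  endloop
 endfacet
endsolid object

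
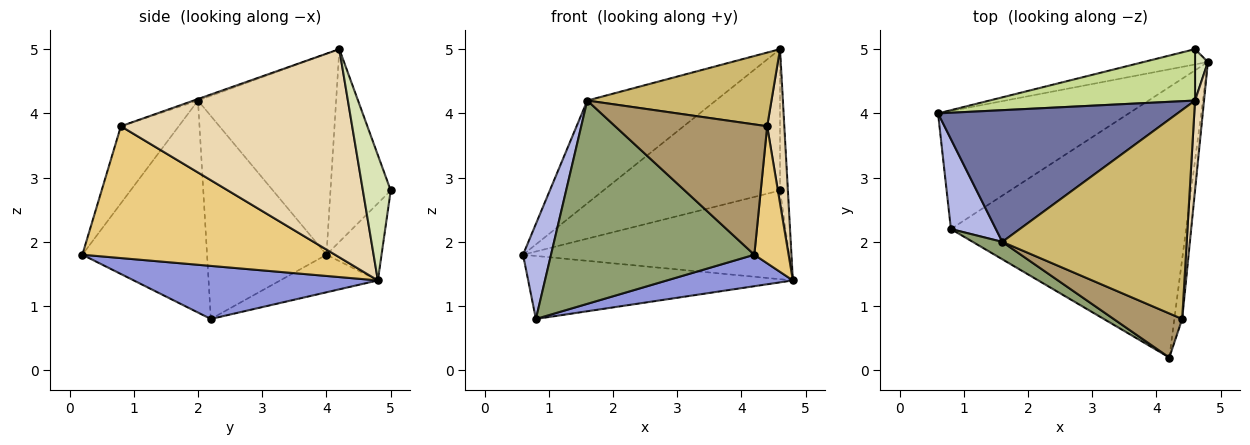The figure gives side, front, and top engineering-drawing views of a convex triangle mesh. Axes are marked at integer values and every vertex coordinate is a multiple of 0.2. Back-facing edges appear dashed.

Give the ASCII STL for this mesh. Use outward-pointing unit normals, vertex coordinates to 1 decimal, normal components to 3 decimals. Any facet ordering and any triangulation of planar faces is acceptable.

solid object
 facet normal -0.552 0.513 0.658
  outer loop
   vertex 1.6 2.0 4.2
   vertex 4.6 4.2 5.0
   vertex 0.6 4.0 1.8
  endloop
 endfacet
 facet normal -0.171 0.464 -0.869
  outer loop
   vertex 0.8 2.2 0.8
   vertex 0.6 4.0 1.8
   vertex 4.8 4.8 1.4
  endloop
 endfacet
 facet normal 0.219 -0.113 -0.969
  outer loop
   vertex 0.8 2.2 0.8
   vertex 4.8 4.8 1.4
   vertex 4.2 0.2 1.8
  endloop
 endfacet
 facet normal -0.952 -0.223 0.211
  outer loop
   vertex 0.8 2.2 0.8
   vertex 1.6 2.0 4.2
   vertex 0.6 4.0 1.8
  endloop
 endfacet
 facet normal -0.521 -0.850 0.073
  outer loop
   vertex 0.8 2.2 0.8
   vertex 4.2 0.2 1.8
   vertex 1.6 2.0 4.2
  endloop
 endfacet
 facet normal -0.200 0.966 -0.166
  outer loop
   vertex 4.6 5.0 2.8
   vertex 4.8 4.8 1.4
   vertex 0.6 4.0 1.8
  endloop
 endfacet
 facet normal -0.305 0.895 0.325
  outer loop
   vertex 4.6 5.0 2.8
   vertex 0.6 4.0 1.8
   vertex 4.6 4.2 5.0
  endloop
 endfacet
 facet normal 0.958 0.270 0.098
  outer loop
   vertex 4.6 5.0 2.8
   vertex 4.6 4.2 5.0
   vertex 4.8 4.8 1.4
  endloop
 endfacet
 facet normal -0.339 -0.891 0.301
  outer loop
   vertex 4.4 0.8 3.8
   vertex 1.6 2.0 4.2
   vertex 4.2 0.2 1.8
  endloop
 endfacet
 facet normal -0.008 -0.332 0.943
  outer loop
   vertex 4.4 0.8 3.8
   vertex 4.6 4.2 5.0
   vertex 1.6 2.0 4.2
  endloop
 endfacet
 facet normal 0.989 -0.134 -0.059
  outer loop
   vertex 4.4 0.8 3.8
   vertex 4.2 0.2 1.8
   vertex 4.8 4.8 1.4
  endloop
 endfacet
 facet normal 0.996 -0.074 0.043
  outer loop
   vertex 4.4 0.8 3.8
   vertex 4.8 4.8 1.4
   vertex 4.6 4.2 5.0
  endloop
 endfacet
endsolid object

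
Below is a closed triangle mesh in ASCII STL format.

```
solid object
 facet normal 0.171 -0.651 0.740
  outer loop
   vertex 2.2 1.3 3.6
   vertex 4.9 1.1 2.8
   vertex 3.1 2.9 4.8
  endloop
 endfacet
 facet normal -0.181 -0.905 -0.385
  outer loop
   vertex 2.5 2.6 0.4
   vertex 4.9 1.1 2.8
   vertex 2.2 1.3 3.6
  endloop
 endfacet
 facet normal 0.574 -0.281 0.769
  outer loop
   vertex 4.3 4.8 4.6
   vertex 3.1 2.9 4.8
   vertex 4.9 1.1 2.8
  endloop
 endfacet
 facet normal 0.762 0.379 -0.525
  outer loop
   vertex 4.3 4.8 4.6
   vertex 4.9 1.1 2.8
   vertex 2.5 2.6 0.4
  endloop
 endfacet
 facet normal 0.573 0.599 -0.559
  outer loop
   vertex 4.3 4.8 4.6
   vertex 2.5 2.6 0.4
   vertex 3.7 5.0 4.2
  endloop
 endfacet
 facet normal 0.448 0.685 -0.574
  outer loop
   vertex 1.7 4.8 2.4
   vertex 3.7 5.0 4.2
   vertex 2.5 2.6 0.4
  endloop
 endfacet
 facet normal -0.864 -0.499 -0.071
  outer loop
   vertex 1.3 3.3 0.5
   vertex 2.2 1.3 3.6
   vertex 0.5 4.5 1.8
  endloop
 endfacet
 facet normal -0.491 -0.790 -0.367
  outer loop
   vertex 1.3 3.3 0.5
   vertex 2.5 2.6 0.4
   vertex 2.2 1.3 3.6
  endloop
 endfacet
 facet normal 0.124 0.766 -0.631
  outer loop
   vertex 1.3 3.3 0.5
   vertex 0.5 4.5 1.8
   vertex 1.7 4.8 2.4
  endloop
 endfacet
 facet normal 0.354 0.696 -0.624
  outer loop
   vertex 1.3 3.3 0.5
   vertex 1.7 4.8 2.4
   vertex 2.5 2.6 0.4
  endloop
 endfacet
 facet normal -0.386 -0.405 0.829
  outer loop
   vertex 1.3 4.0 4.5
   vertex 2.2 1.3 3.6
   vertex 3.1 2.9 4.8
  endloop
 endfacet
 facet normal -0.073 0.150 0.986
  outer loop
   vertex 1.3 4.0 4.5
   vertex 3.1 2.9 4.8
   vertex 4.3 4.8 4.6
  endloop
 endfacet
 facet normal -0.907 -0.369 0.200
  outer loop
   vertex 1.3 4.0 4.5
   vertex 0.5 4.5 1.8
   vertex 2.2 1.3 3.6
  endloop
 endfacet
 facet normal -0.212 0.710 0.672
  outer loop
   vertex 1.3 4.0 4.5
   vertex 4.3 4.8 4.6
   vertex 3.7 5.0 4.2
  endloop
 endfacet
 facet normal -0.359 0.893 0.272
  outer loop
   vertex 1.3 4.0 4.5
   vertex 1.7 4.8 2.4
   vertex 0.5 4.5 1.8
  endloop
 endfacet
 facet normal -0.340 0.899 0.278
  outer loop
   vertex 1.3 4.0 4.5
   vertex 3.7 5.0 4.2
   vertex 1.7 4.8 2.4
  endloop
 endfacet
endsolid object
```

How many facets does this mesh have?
16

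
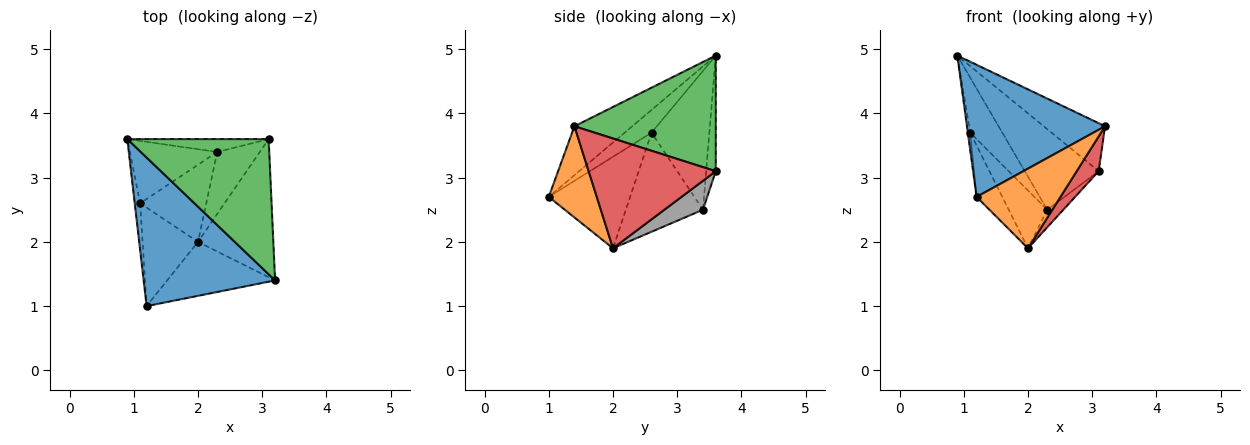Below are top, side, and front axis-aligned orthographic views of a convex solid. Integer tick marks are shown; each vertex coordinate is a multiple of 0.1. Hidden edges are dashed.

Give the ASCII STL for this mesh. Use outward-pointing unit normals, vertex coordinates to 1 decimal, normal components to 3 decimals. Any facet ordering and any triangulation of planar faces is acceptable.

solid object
 facet normal -0.268 -0.640 0.720
  outer loop
   vertex 1.2 1.0 2.7
   vertex 3.2 1.4 3.8
   vertex 0.9 3.6 4.9
  endloop
 endfacet
 facet normal 0.428 -0.748 -0.507
  outer loop
   vertex 2.0 2.0 1.9
   vertex 3.2 1.4 3.8
   vertex 1.2 1.0 2.7
  endloop
 endfacet
 facet normal 0.611 0.265 0.746
  outer loop
   vertex 3.1 3.6 3.1
   vertex 0.9 3.6 4.9
   vertex 3.2 1.4 3.8
  endloop
 endfacet
 facet normal 0.816 -0.141 -0.560
  outer loop
   vertex 3.1 3.6 3.1
   vertex 3.2 1.4 3.8
   vertex 2.0 2.0 1.9
  endloop
 endfacet
 facet normal -0.969 0.084 -0.232
  outer loop
   vertex 1.1 2.6 3.7
   vertex 1.2 1.0 2.7
   vertex 0.9 3.6 4.9
  endloop
 endfacet
 facet normal -0.826 0.261 -0.500
  outer loop
   vertex 1.1 2.6 3.7
   vertex 2.0 2.0 1.9
   vertex 1.2 1.0 2.7
  endloop
 endfacet
 facet normal -0.128 0.979 -0.156
  outer loop
   vertex 2.3 3.4 2.5
   vertex 0.9 3.6 4.9
   vertex 3.1 3.6 3.1
  endloop
 endfacet
 facet normal 0.547 0.228 -0.805
  outer loop
   vertex 2.3 3.4 2.5
   vertex 3.1 3.6 3.1
   vertex 2.0 2.0 1.9
  endloop
 endfacet
 facet normal -0.766 0.425 -0.482
  outer loop
   vertex 2.3 3.4 2.5
   vertex 1.1 2.6 3.7
   vertex 0.9 3.6 4.9
  endloop
 endfacet
 facet normal -0.768 0.384 -0.512
  outer loop
   vertex 2.3 3.4 2.5
   vertex 2.0 2.0 1.9
   vertex 1.1 2.6 3.7
  endloop
 endfacet
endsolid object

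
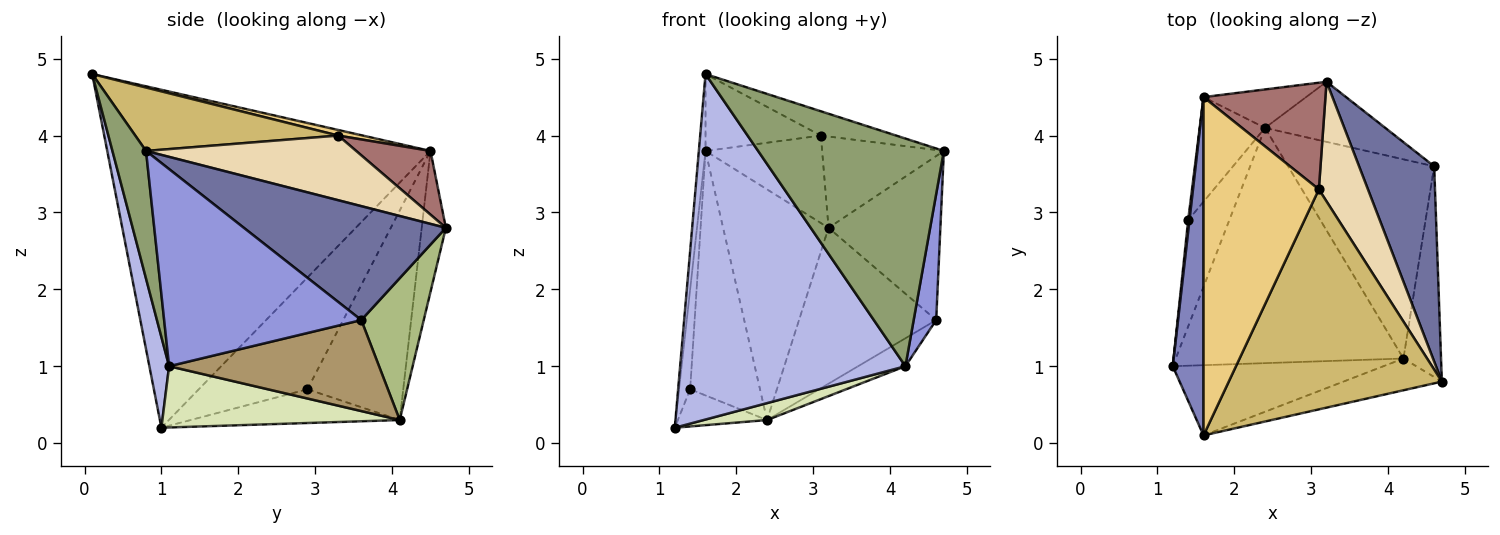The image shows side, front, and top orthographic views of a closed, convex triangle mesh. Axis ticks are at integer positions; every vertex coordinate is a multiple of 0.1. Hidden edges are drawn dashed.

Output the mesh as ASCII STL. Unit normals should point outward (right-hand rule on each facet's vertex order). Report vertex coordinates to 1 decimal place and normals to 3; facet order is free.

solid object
 facet normal 0.758 0.420 0.500
  outer loop
   vertex 4.6 3.6 1.6
   vertex 3.2 4.7 2.8
   vertex 4.7 0.8 3.8
  endloop
 endfacet
 facet normal -0.996 0.021 0.091
  outer loop
   vertex 1.6 4.5 3.8
   vertex 1.2 1.0 0.2
   vertex 1.6 0.1 4.8
  endloop
 endfacet
 facet normal 0.976 -0.111 -0.186
  outer loop
   vertex 4.2 1.1 1.0
   vertex 4.6 3.6 1.6
   vertex 4.7 0.8 3.8
  endloop
 endfacet
 facet normal 0.085 -0.976 -0.198
  outer loop
   vertex 4.2 1.1 1.0
   vertex 1.6 0.1 4.8
   vertex 1.2 1.0 0.2
  endloop
 endfacet
 facet normal 0.176 -0.975 -0.136
  outer loop
   vertex 4.2 1.1 1.0
   vertex 4.7 0.8 3.8
   vertex 1.6 0.1 4.8
  endloop
 endfacet
 facet normal 0.391 0.859 -0.331
  outer loop
   vertex 2.4 4.1 0.3
   vertex 3.2 4.7 2.8
   vertex 4.6 3.6 1.6
  endloop
 endfacet
 facet normal -0.220 0.962 -0.160
  outer loop
   vertex 2.4 4.1 0.3
   vertex 1.6 4.5 3.8
   vertex 3.2 4.7 2.8
  endloop
 endfacet
 facet normal 0.259 -0.069 -0.963
  outer loop
   vertex 2.4 4.1 0.3
   vertex 4.2 1.1 1.0
   vertex 1.2 1.0 0.2
  endloop
 endfacet
 facet normal 0.525 0.118 -0.843
  outer loop
   vertex 2.4 4.1 0.3
   vertex 4.6 3.6 1.6
   vertex 4.2 1.1 1.0
  endloop
 endfacet
 facet normal 0.284 0.105 0.953
  outer loop
   vertex 3.1 3.3 4.0
   vertex 1.6 0.1 4.8
   vertex 4.7 0.8 3.8
  endloop
 endfacet
 facet normal 0.047 0.221 0.974
  outer loop
   vertex 3.1 3.3 4.0
   vertex 1.6 4.5 3.8
   vertex 1.6 0.1 4.8
  endloop
 endfacet
 facet normal 0.723 0.419 0.549
  outer loop
   vertex 3.1 3.3 4.0
   vertex 4.7 0.8 3.8
   vertex 3.2 4.7 2.8
  endloop
 endfacet
 facet normal 0.375 0.588 0.717
  outer loop
   vertex 3.1 3.3 4.0
   vertex 3.2 4.7 2.8
   vertex 1.6 4.5 3.8
  endloop
 endfacet
 facet normal -0.995 0.102 0.012
  outer loop
   vertex 1.4 2.9 0.7
   vertex 1.2 1.0 0.2
   vertex 1.6 4.5 3.8
  endloop
 endfacet
 facet normal -0.612 0.261 -0.747
  outer loop
   vertex 1.4 2.9 0.7
   vertex 2.4 4.1 0.3
   vertex 1.2 1.0 0.2
  endloop
 endfacet
 facet normal -0.783 0.571 -0.244
  outer loop
   vertex 1.4 2.9 0.7
   vertex 1.6 4.5 3.8
   vertex 2.4 4.1 0.3
  endloop
 endfacet
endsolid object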